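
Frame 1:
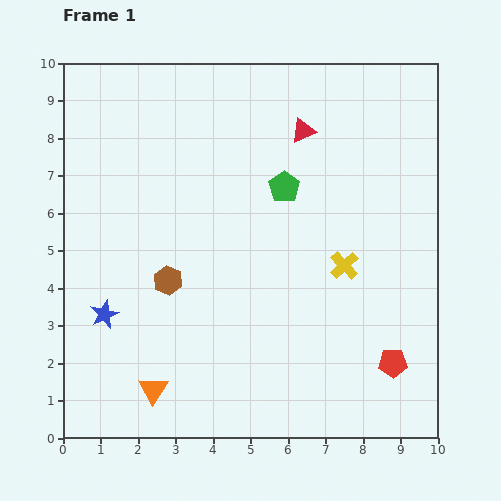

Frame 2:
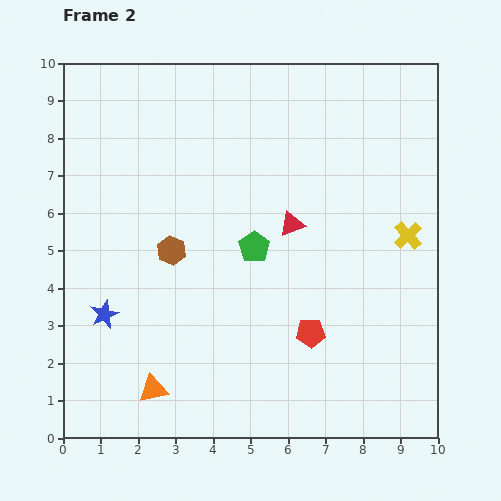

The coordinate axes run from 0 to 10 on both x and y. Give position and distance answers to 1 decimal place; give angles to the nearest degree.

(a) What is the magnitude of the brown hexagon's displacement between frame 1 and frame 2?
0.8

The brown hexagon moved from (2.8, 4.2) to (2.9, 5.0), a distance of √(0.1² + 0.8²) ≈ 0.8.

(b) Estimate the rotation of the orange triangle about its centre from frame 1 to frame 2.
47° clockwise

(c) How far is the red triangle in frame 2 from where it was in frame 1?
2.5

The red triangle moved from (6.4, 8.2) to (6.1, 5.7), a distance of √(0.3² + 2.5²) ≈ 2.5.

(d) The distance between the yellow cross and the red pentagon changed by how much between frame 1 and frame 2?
+0.8

Distance in frame 1: 2.9. Distance in frame 2: 3.7.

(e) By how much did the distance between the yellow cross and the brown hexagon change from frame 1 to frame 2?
+1.6

Distance in frame 1: 4.7. Distance in frame 2: 6.3.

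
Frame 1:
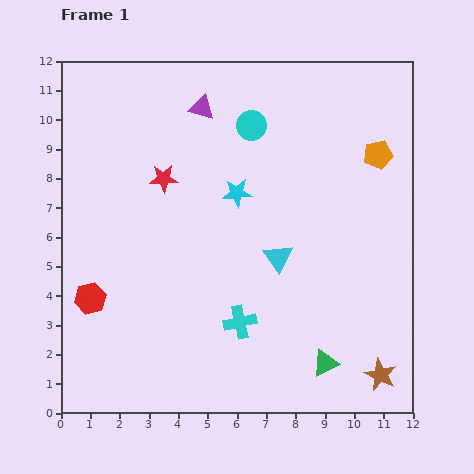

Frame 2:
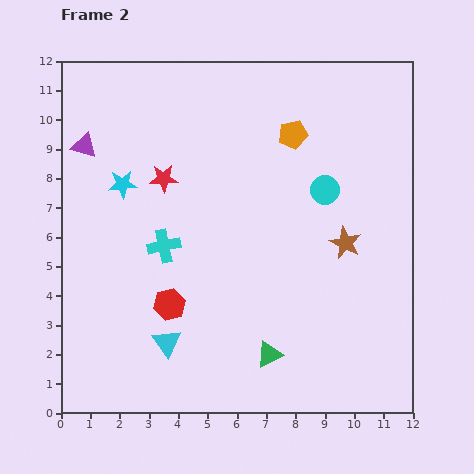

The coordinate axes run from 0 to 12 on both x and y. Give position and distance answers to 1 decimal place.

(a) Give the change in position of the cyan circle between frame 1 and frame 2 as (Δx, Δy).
(2.5, -2.2)

The cyan circle was at (6.5, 9.8) in frame 1 and (9.0, 7.6) in frame 2.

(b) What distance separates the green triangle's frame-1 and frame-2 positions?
1.9

The green triangle moved from (9.0, 1.7) to (7.1, 2.0), a distance of √(1.9² + 0.3²) ≈ 1.9.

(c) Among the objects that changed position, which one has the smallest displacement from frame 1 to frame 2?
the green triangle

(moved 1.9)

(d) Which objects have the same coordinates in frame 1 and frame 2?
the red star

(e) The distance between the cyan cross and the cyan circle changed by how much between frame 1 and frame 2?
-0.9

Distance in frame 1: 6.7. Distance in frame 2: 5.8.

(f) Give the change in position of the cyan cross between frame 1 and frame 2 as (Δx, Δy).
(-2.6, 2.6)

The cyan cross was at (6.1, 3.1) in frame 1 and (3.5, 5.7) in frame 2.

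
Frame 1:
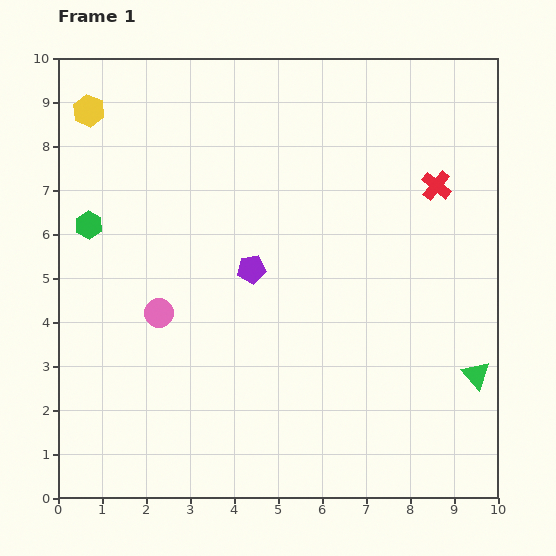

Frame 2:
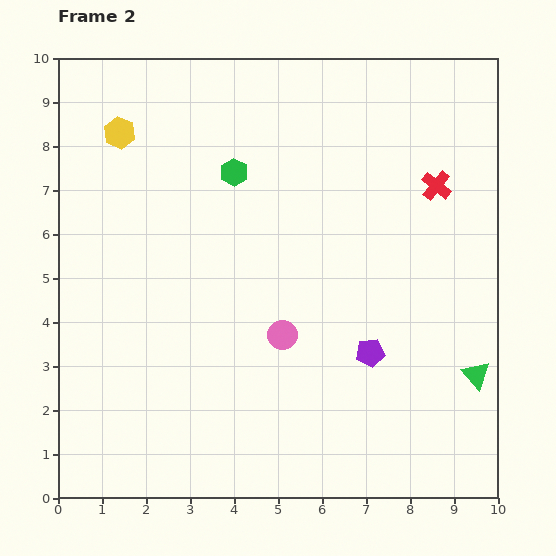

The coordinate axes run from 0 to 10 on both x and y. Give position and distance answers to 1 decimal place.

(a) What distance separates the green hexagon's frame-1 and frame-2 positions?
3.5

The green hexagon moved from (0.7, 6.2) to (4.0, 7.4), a distance of √(3.3² + 1.2²) ≈ 3.5.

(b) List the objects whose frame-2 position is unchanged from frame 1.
the red cross, the green triangle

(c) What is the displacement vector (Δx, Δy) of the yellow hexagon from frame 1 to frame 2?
(0.7, -0.5)

The yellow hexagon was at (0.7, 8.8) in frame 1 and (1.4, 8.3) in frame 2.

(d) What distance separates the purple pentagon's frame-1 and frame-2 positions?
3.3

The purple pentagon moved from (4.4, 5.2) to (7.1, 3.3), a distance of √(2.7² + 1.9²) ≈ 3.3.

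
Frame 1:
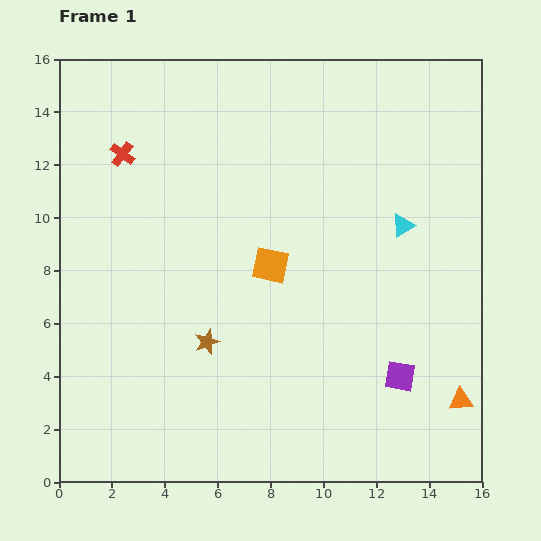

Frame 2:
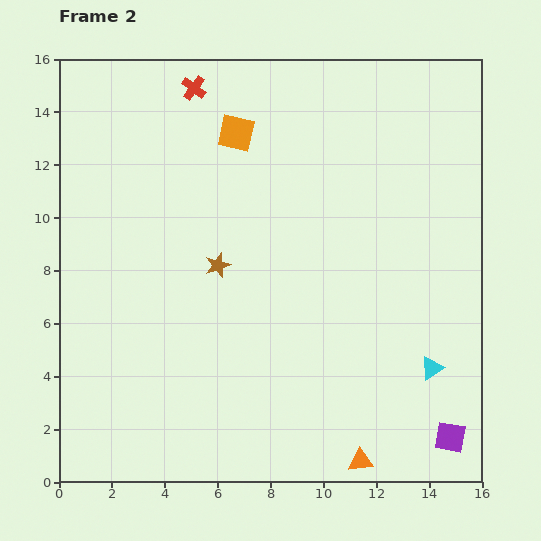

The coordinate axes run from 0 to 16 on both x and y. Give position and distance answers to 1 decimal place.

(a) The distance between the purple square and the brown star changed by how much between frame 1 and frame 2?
+3.5

Distance in frame 1: 7.4. Distance in frame 2: 10.9.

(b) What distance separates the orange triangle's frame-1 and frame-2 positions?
4.4

The orange triangle moved from (15.2, 3.1) to (11.4, 0.8), a distance of √(3.8² + 2.3²) ≈ 4.4.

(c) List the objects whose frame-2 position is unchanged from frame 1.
none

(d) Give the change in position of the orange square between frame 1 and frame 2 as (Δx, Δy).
(-1.3, 5.0)

The orange square was at (8.0, 8.2) in frame 1 and (6.7, 13.2) in frame 2.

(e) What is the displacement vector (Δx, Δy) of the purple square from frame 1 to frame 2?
(1.9, -2.3)

The purple square was at (12.9, 4.0) in frame 1 and (14.8, 1.7) in frame 2.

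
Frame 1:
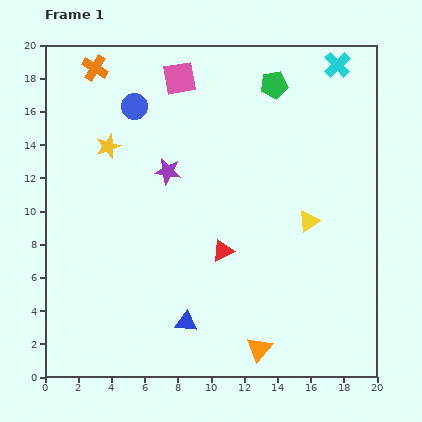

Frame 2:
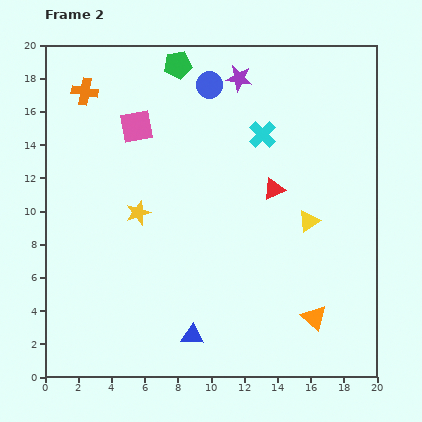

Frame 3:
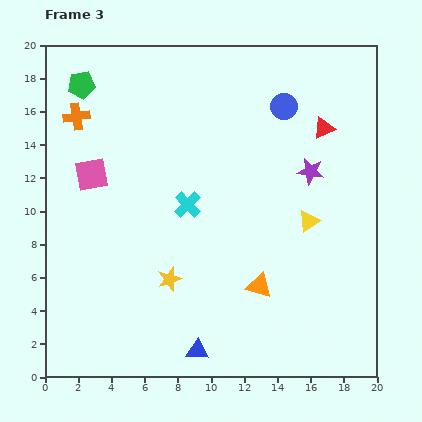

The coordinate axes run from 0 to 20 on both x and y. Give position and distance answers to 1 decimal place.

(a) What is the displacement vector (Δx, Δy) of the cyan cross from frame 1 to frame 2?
(-4.5, -4.2)

The cyan cross was at (17.6, 18.8) in frame 1 and (13.1, 14.6) in frame 2.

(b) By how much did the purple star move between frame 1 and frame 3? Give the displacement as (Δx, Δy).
(8.6, 0.0)

The purple star was at (7.4, 12.4) in frame 1 and (16.0, 12.4) in frame 3.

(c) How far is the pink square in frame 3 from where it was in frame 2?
4.0

The pink square moved from (5.5, 15.1) to (2.8, 12.2), a distance of √(2.7² + 2.9²) ≈ 4.0.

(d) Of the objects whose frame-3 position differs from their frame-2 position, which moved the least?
the blue triangle

(moved 0.9)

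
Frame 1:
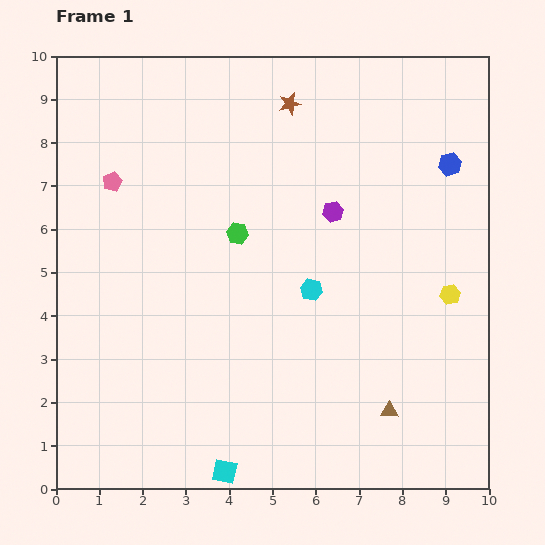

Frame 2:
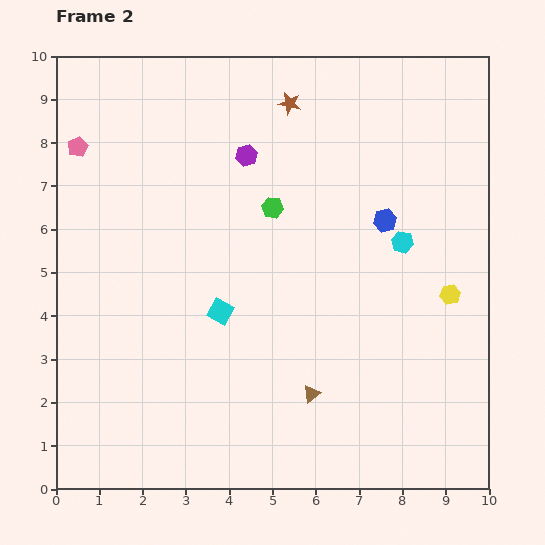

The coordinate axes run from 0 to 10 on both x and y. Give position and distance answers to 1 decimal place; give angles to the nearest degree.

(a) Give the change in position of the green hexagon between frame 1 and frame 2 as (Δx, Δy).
(0.8, 0.6)

The green hexagon was at (4.2, 5.9) in frame 1 and (5.0, 6.5) in frame 2.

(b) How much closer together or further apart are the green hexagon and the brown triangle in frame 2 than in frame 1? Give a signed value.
-1.0

Distance in frame 1: 5.4. Distance in frame 2: 4.4.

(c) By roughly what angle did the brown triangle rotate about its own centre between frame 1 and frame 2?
37° counter-clockwise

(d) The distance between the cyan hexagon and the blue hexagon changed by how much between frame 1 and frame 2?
-3.7

Distance in frame 1: 4.3. Distance in frame 2: 0.6.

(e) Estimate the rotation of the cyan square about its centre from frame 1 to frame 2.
19° clockwise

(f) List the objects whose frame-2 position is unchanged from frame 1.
the brown star, the yellow hexagon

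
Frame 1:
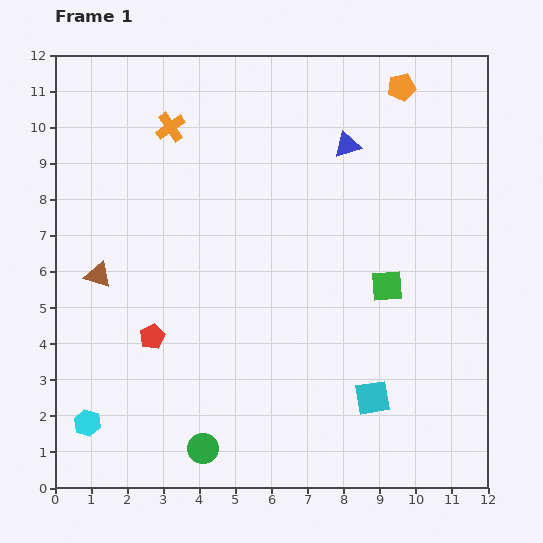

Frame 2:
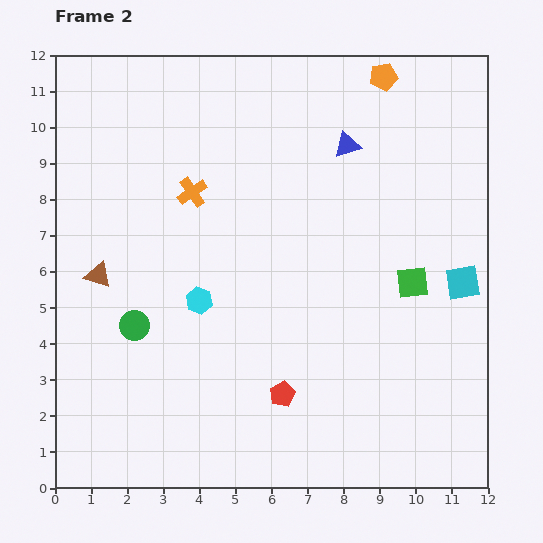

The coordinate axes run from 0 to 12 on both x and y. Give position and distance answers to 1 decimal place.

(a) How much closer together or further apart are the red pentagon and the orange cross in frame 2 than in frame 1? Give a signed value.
+0.3

Distance in frame 1: 5.8. Distance in frame 2: 6.1.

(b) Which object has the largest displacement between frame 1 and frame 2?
the cyan hexagon

(moved 4.6; next 4.1)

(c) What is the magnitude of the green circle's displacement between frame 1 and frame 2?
3.9

The green circle moved from (4.1, 1.1) to (2.2, 4.5), a distance of √(1.9² + 3.4²) ≈ 3.9.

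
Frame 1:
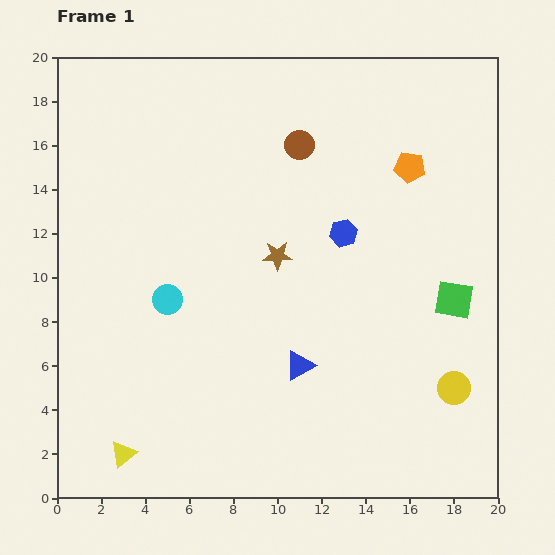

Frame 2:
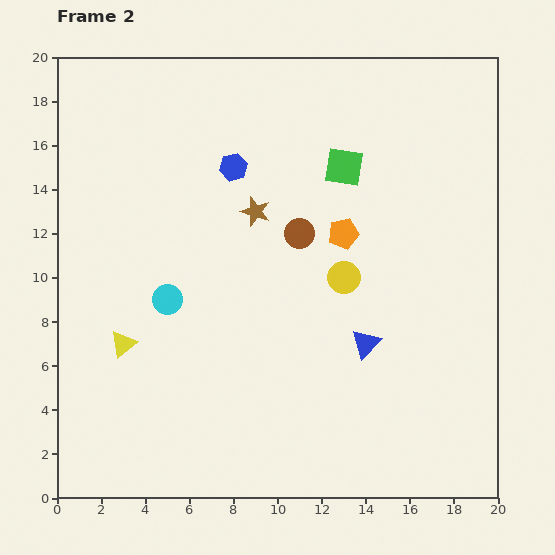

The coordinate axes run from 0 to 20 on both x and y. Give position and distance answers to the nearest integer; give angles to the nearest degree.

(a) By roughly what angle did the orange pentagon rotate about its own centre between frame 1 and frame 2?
21° counter-clockwise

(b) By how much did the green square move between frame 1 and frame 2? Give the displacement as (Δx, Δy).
(-5, 6)

The green square was at (18, 9) in frame 1 and (13, 15) in frame 2.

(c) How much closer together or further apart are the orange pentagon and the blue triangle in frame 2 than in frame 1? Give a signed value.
-5

Distance in frame 1: 10. Distance in frame 2: 5.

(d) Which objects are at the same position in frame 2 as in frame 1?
the cyan circle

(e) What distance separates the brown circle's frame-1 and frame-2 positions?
4

The brown circle moved from (11, 16) to (11, 12), a distance of √(0² + 4²) ≈ 4.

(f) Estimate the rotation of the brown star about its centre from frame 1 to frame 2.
20° clockwise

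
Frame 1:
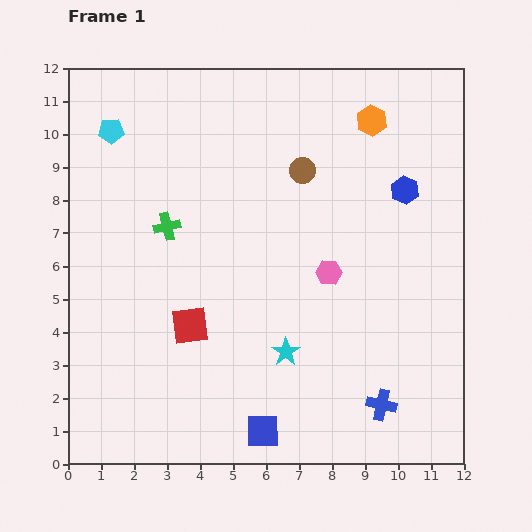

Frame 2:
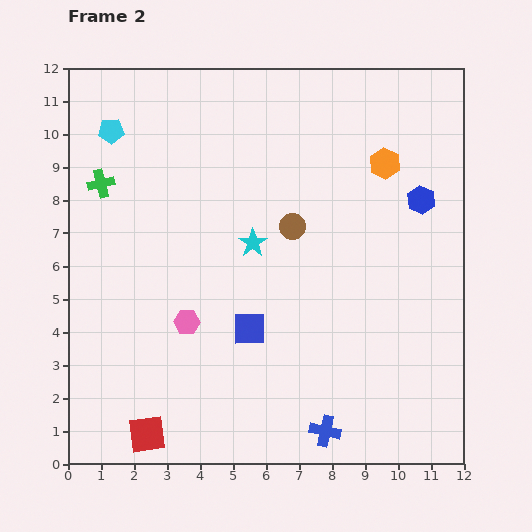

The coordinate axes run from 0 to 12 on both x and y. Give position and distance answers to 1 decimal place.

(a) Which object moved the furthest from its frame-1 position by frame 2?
the pink hexagon

(moved 4.6; next 3.5)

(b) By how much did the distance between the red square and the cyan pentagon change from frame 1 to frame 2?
+2.9

Distance in frame 1: 6.4. Distance in frame 2: 9.3.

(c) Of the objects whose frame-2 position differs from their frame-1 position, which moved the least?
the blue hexagon

(moved 0.6)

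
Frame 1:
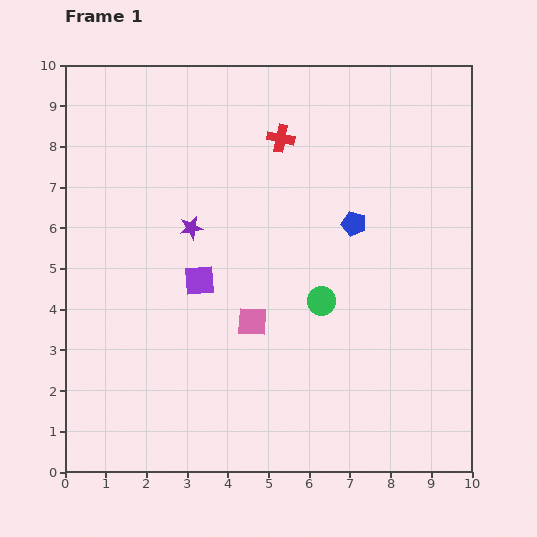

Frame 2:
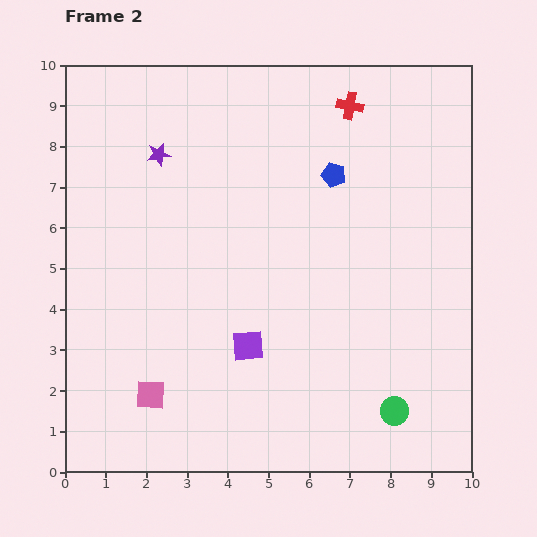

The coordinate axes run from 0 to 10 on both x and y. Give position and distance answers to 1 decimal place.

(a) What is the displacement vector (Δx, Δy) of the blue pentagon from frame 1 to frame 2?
(-0.5, 1.2)

The blue pentagon was at (7.1, 6.1) in frame 1 and (6.6, 7.3) in frame 2.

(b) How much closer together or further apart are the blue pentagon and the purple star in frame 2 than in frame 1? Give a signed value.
+0.3

Distance in frame 1: 4.0. Distance in frame 2: 4.3.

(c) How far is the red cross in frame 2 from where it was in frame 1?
1.9

The red cross moved from (5.3, 8.2) to (7.0, 9.0), a distance of √(1.7² + 0.8²) ≈ 1.9.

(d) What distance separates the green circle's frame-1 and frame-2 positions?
3.2

The green circle moved from (6.3, 4.2) to (8.1, 1.5), a distance of √(1.8² + 2.7²) ≈ 3.2.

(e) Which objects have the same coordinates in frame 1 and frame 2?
none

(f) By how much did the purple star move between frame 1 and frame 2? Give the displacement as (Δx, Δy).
(-0.8, 1.8)

The purple star was at (3.1, 6.0) in frame 1 and (2.3, 7.8) in frame 2.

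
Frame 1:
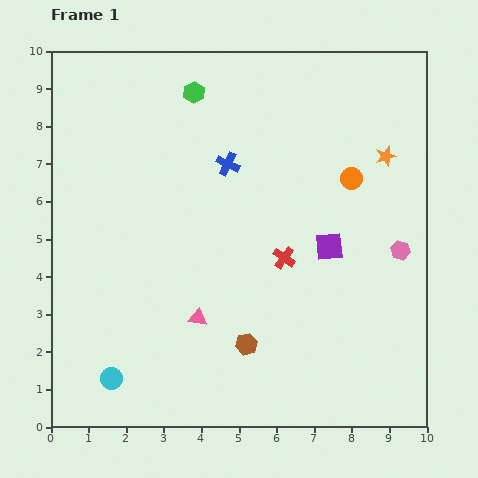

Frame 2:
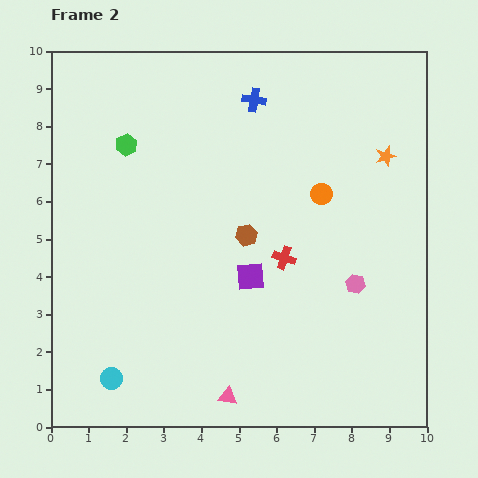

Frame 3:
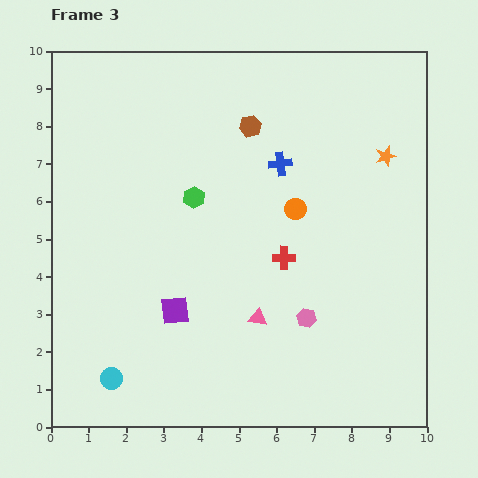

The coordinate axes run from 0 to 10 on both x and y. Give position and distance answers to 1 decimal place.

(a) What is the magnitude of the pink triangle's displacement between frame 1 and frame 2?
2.2

The pink triangle moved from (3.9, 2.9) to (4.7, 0.8), a distance of √(0.8² + 2.1²) ≈ 2.2.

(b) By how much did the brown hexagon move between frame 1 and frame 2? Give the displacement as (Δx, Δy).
(0.0, 2.9)

The brown hexagon was at (5.2, 2.2) in frame 1 and (5.2, 5.1) in frame 2.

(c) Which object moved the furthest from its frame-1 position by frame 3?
the brown hexagon

(moved 5.8; next 4.4)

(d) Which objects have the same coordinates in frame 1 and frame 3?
the cyan circle, the orange star, the red cross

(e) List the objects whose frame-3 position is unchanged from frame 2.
the cyan circle, the orange star, the red cross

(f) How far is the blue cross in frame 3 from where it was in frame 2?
1.8

The blue cross moved from (5.4, 8.7) to (6.1, 7.0), a distance of √(0.7² + 1.7²) ≈ 1.8.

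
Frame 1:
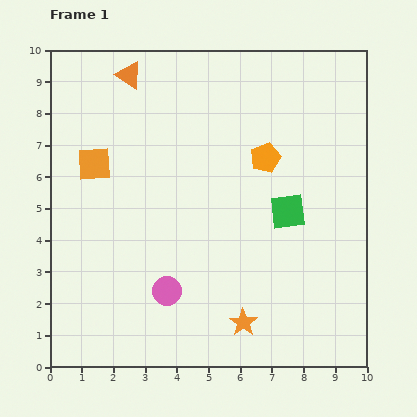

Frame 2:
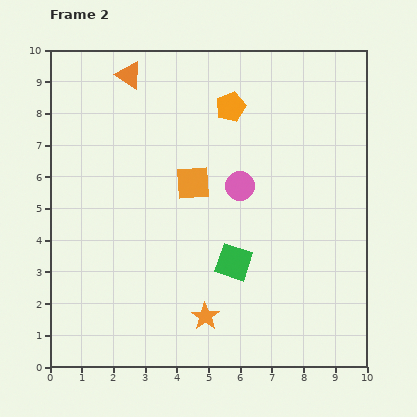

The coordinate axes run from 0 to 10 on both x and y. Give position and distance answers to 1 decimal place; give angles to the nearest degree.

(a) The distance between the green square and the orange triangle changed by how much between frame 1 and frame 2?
+0.2

Distance in frame 1: 6.6. Distance in frame 2: 6.8.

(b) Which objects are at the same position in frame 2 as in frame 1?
the orange triangle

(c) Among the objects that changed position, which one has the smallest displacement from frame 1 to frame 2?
the orange star

(moved 1.2)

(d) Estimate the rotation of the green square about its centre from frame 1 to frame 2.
25° clockwise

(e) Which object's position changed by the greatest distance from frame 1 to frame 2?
the pink circle

(moved 4.0; next 3.2)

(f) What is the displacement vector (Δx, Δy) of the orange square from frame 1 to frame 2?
(3.1, -0.6)

The orange square was at (1.4, 6.4) in frame 1 and (4.5, 5.8) in frame 2.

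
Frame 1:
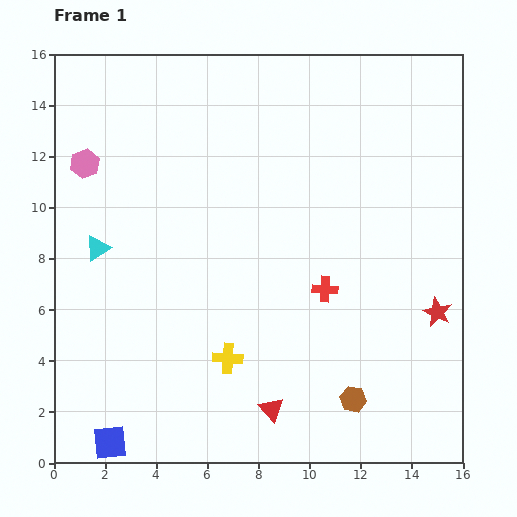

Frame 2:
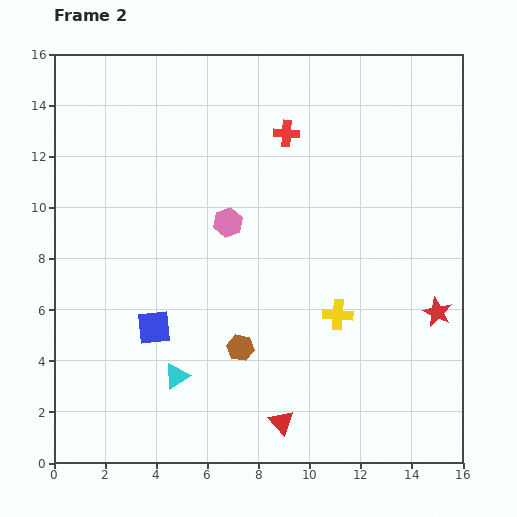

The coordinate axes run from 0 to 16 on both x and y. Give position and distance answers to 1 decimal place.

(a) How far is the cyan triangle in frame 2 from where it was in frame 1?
5.9

The cyan triangle moved from (1.7, 8.4) to (4.8, 3.4), a distance of √(3.1² + 5.0²) ≈ 5.9.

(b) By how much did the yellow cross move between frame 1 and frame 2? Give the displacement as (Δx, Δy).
(4.3, 1.7)

The yellow cross was at (6.8, 4.1) in frame 1 and (11.1, 5.8) in frame 2.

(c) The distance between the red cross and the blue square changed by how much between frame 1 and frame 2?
-1.1

Distance in frame 1: 10.3. Distance in frame 2: 9.2.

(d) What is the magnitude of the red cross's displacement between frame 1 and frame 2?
6.3

The red cross moved from (10.6, 6.8) to (9.1, 12.9), a distance of √(1.5² + 6.1²) ≈ 6.3.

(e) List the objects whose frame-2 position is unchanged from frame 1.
the red star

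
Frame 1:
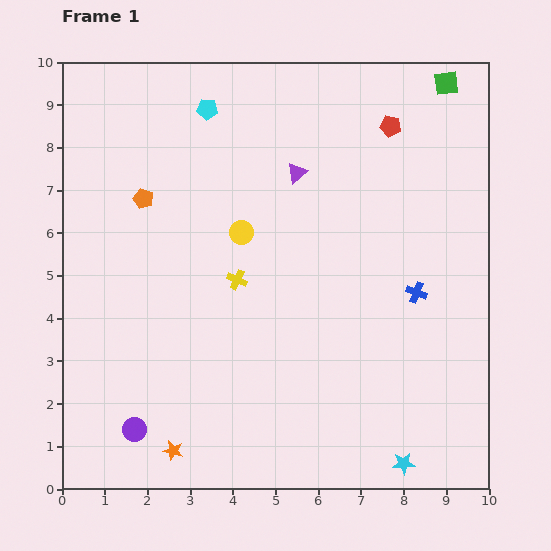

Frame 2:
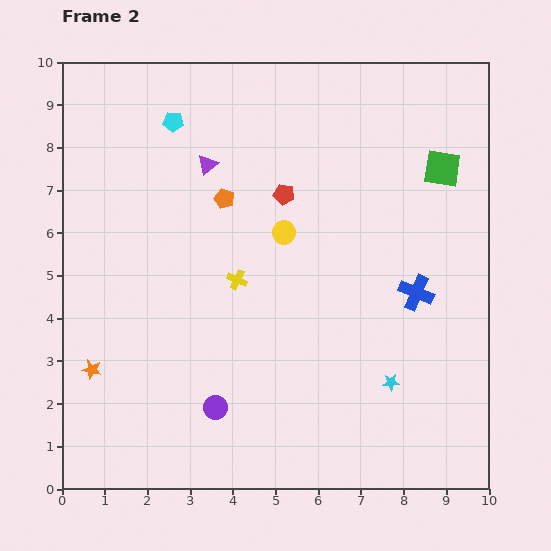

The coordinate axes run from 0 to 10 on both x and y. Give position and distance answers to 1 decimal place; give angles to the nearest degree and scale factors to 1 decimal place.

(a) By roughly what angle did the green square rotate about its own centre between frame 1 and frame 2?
16° clockwise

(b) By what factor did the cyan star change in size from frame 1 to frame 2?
0.7×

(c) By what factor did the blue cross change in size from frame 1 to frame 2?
1.7×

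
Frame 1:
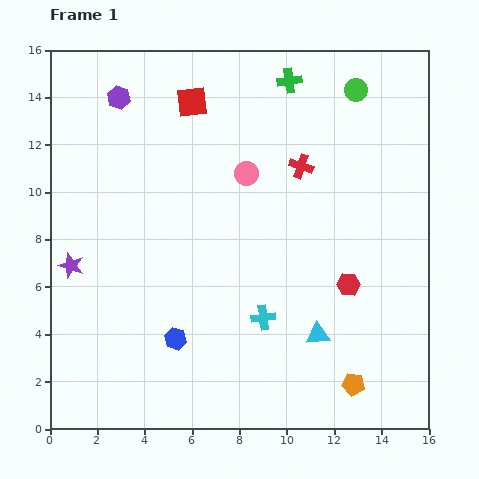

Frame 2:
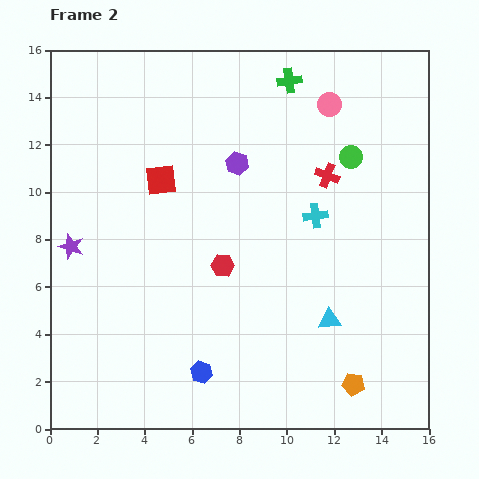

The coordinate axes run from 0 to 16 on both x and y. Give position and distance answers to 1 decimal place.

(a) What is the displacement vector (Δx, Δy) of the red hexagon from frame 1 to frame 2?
(-5.3, 0.8)

The red hexagon was at (12.6, 6.1) in frame 1 and (7.3, 6.9) in frame 2.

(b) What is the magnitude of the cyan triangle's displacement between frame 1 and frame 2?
0.8

The cyan triangle moved from (11.3, 4.0) to (11.8, 4.6), a distance of √(0.5² + 0.6²) ≈ 0.8.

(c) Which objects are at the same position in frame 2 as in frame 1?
the orange pentagon, the green cross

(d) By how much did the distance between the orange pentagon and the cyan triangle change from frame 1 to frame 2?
+0.3

Distance in frame 1: 2.6. Distance in frame 2: 2.9.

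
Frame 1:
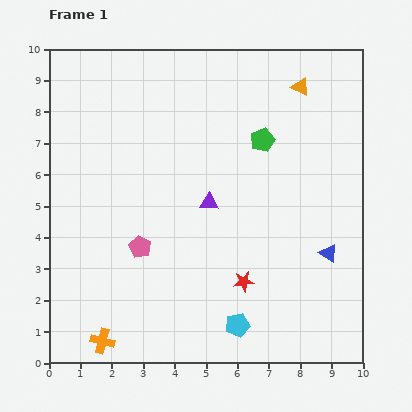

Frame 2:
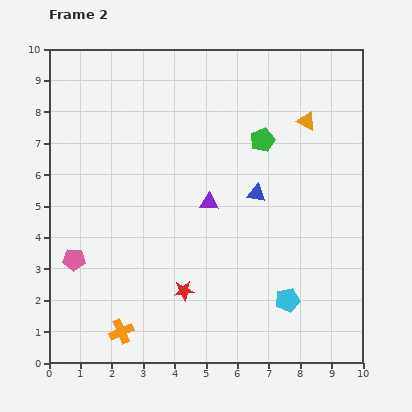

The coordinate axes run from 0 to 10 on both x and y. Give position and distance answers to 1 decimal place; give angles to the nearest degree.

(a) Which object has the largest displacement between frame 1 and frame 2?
the blue triangle

(moved 3.0; next 2.1)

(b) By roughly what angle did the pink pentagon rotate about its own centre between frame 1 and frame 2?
25° counter-clockwise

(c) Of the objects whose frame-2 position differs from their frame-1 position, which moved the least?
the orange cross

(moved 0.7)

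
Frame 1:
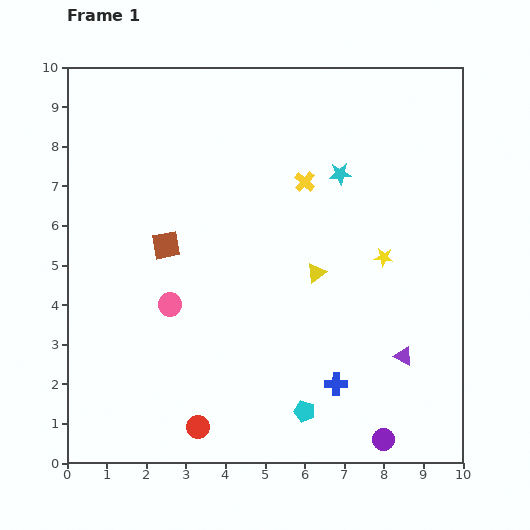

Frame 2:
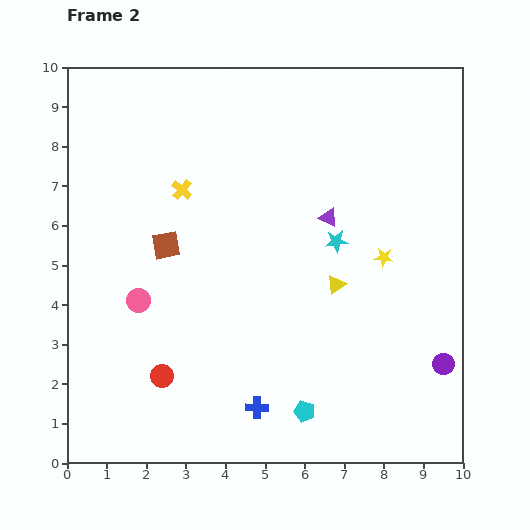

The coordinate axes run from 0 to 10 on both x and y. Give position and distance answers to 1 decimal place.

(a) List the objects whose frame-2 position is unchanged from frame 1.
the cyan pentagon, the brown square, the yellow star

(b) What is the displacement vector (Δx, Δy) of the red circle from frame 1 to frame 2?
(-0.9, 1.3)

The red circle was at (3.3, 0.9) in frame 1 and (2.4, 2.2) in frame 2.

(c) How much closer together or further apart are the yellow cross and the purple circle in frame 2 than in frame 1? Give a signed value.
+1.1

Distance in frame 1: 6.8. Distance in frame 2: 7.9.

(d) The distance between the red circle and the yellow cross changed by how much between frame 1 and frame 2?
-2.1

Distance in frame 1: 6.8. Distance in frame 2: 4.7.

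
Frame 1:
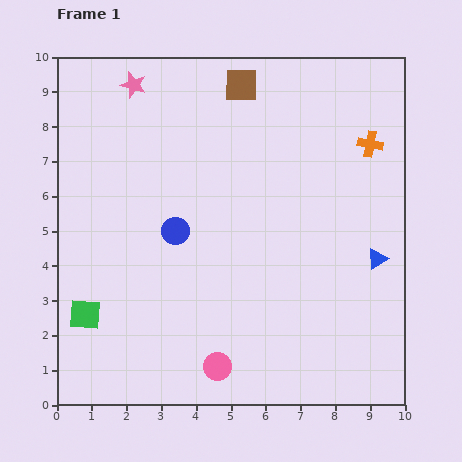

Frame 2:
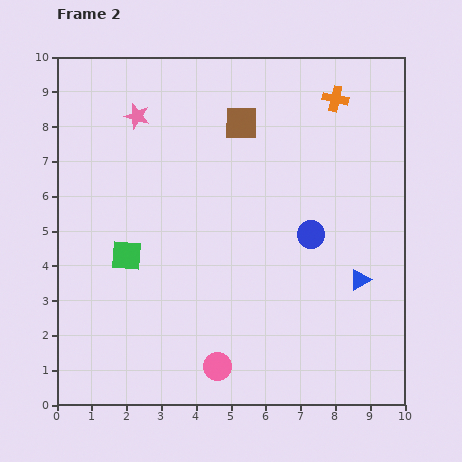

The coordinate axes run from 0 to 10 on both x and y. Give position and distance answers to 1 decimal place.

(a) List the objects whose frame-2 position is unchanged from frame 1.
the pink circle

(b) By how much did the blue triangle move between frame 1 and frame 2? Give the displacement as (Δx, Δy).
(-0.5, -0.6)

The blue triangle was at (9.2, 4.2) in frame 1 and (8.7, 3.6) in frame 2.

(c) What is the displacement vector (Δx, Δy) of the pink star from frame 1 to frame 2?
(0.1, -0.9)

The pink star was at (2.2, 9.2) in frame 1 and (2.3, 8.3) in frame 2.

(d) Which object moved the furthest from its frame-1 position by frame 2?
the blue circle

(moved 3.9; next 2.1)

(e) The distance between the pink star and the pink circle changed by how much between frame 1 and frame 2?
-0.8

Distance in frame 1: 8.4. Distance in frame 2: 7.6.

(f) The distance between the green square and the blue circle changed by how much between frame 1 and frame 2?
+1.8

Distance in frame 1: 3.5. Distance in frame 2: 5.3.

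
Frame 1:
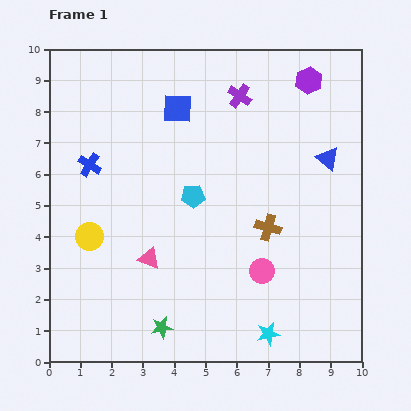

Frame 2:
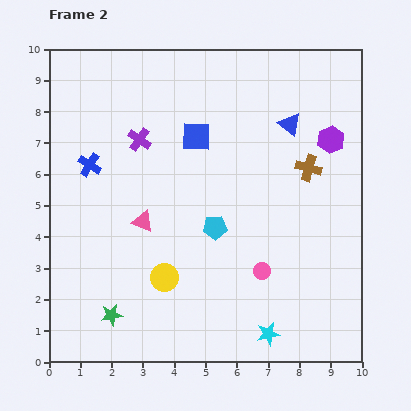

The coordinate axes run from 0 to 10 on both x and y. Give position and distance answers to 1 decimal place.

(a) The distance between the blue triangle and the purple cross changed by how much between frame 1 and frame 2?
+1.4

Distance in frame 1: 3.4. Distance in frame 2: 4.8.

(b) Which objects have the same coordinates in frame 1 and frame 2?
the blue cross, the pink circle, the cyan star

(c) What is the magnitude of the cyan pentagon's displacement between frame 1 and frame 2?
1.2

The cyan pentagon moved from (4.6, 5.3) to (5.3, 4.3), a distance of √(0.7² + 1.0²) ≈ 1.2.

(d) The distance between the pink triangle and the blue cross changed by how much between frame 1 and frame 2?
-1.1

Distance in frame 1: 3.6. Distance in frame 2: 2.5.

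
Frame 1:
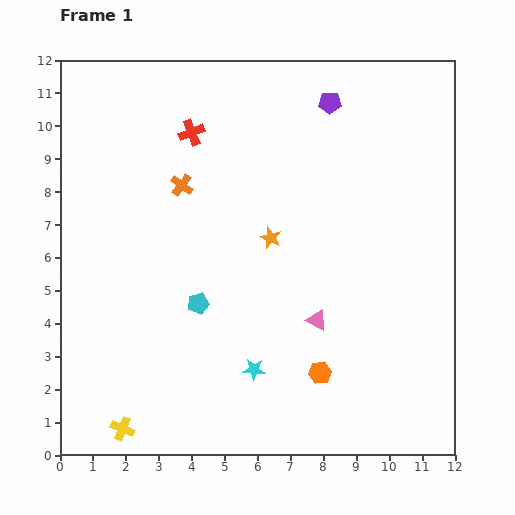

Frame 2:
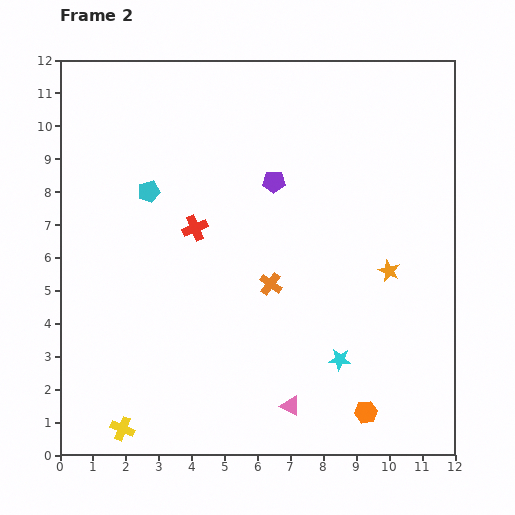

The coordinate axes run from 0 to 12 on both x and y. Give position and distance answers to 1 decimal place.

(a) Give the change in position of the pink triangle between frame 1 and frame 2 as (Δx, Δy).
(-0.8, -2.6)

The pink triangle was at (7.8, 4.1) in frame 1 and (7.0, 1.5) in frame 2.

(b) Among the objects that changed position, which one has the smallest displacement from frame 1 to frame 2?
the orange hexagon

(moved 1.8)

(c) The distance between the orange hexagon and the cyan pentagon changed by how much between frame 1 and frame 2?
+5.1

Distance in frame 1: 4.3. Distance in frame 2: 9.4.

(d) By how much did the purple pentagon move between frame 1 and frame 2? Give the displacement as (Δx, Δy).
(-1.7, -2.4)

The purple pentagon was at (8.2, 10.7) in frame 1 and (6.5, 8.3) in frame 2.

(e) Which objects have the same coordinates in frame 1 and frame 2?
the yellow cross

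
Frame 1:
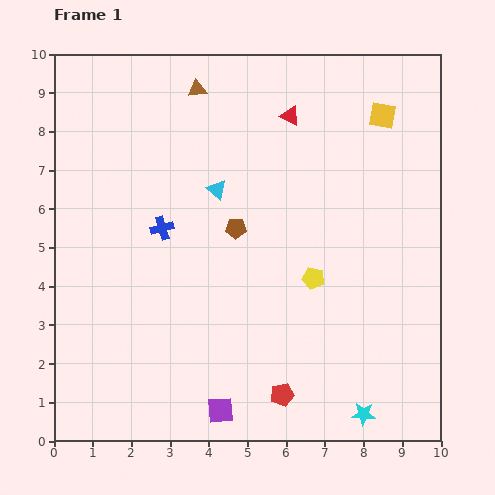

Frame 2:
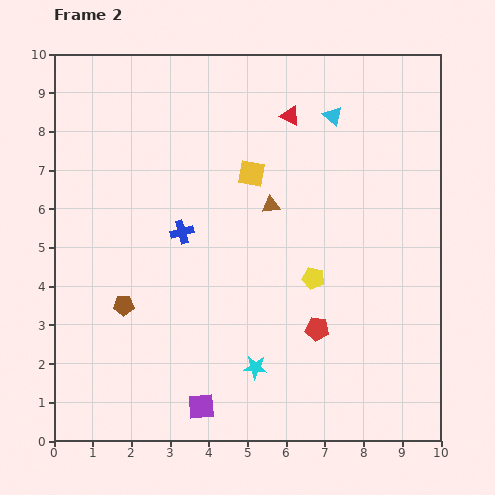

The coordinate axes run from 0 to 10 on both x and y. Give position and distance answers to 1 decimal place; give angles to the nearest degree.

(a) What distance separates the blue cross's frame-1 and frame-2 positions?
0.5

The blue cross moved from (2.8, 5.5) to (3.3, 5.4), a distance of √(0.5² + 0.1²) ≈ 0.5.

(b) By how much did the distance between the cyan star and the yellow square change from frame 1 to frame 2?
-2.7

Distance in frame 1: 7.7. Distance in frame 2: 5.0.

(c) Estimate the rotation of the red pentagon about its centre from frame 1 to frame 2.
20° clockwise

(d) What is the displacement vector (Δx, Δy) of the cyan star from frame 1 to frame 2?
(-2.8, 1.2)

The cyan star was at (8.0, 0.7) in frame 1 and (5.2, 1.9) in frame 2.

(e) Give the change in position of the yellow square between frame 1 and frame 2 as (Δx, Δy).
(-3.4, -1.5)

The yellow square was at (8.5, 8.4) in frame 1 and (5.1, 6.9) in frame 2.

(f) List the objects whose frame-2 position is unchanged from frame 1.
the yellow pentagon, the red triangle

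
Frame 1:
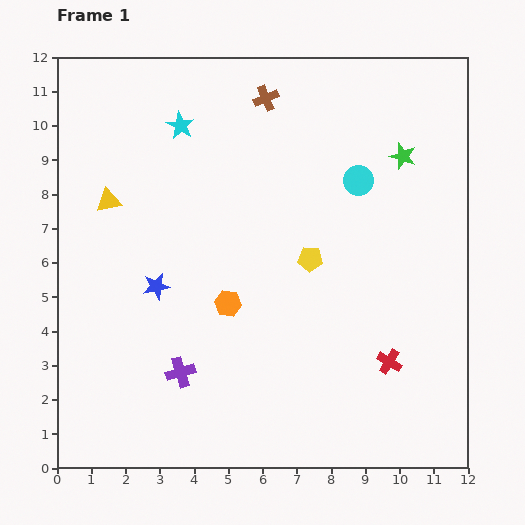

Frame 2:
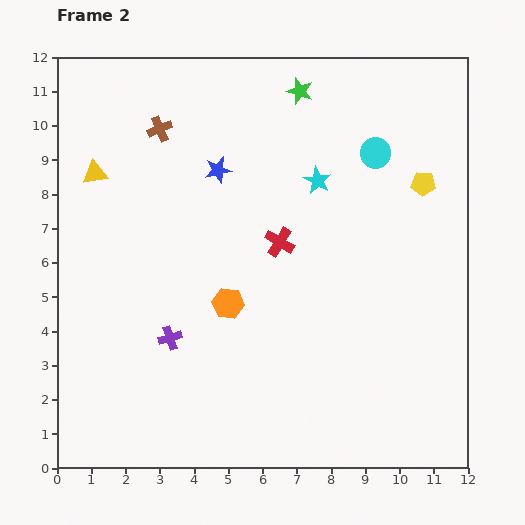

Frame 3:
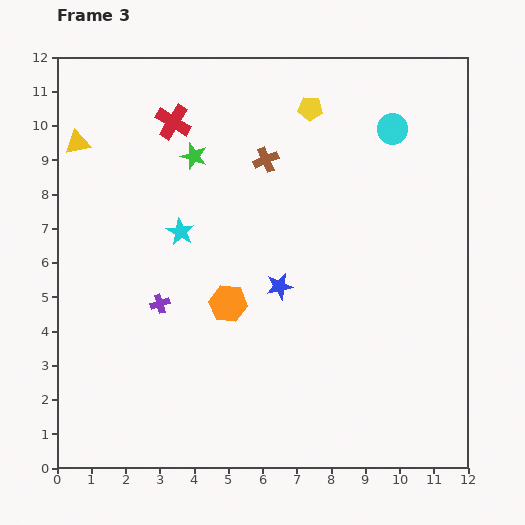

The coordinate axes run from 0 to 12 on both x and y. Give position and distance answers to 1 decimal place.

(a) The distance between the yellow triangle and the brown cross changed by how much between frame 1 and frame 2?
-3.2

Distance in frame 1: 5.5. Distance in frame 2: 2.3.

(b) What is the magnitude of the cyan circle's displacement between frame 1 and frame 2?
0.9

The cyan circle moved from (8.8, 8.4) to (9.3, 9.2), a distance of √(0.5² + 0.8²) ≈ 0.9.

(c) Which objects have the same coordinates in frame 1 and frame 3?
the orange hexagon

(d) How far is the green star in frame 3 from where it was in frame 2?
3.6

The green star moved from (7.1, 11.0) to (4.0, 9.1), a distance of √(3.1² + 1.9²) ≈ 3.6.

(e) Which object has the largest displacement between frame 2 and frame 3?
the red cross

(moved 4.7; next 4.3)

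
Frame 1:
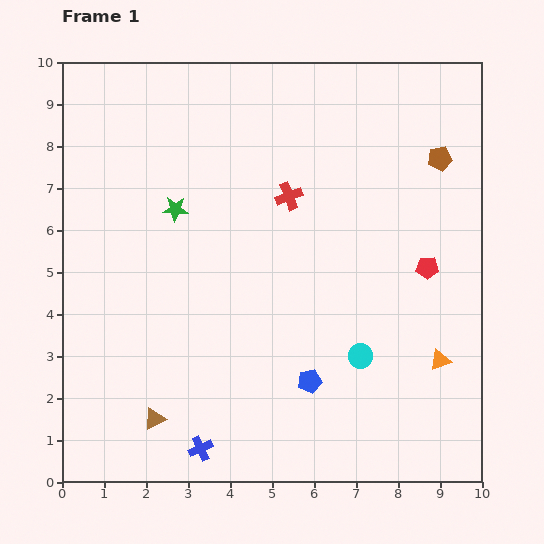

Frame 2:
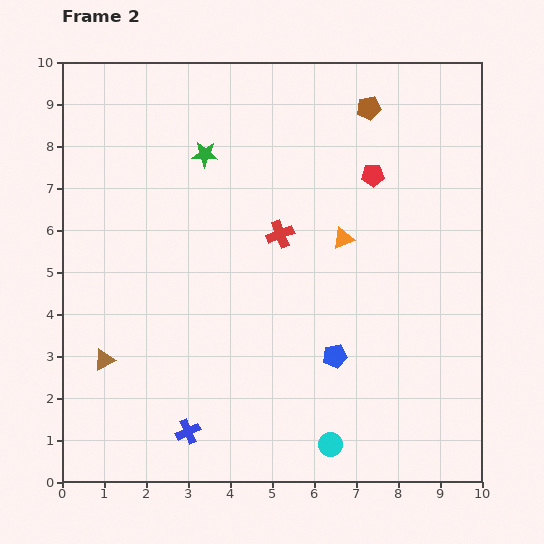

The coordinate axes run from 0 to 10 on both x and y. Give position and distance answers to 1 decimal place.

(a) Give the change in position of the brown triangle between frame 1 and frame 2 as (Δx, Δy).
(-1.2, 1.4)

The brown triangle was at (2.2, 1.5) in frame 1 and (1.0, 2.9) in frame 2.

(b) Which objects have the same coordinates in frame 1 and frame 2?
none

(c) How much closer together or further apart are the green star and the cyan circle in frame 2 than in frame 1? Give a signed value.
+1.9

Distance in frame 1: 5.6. Distance in frame 2: 7.5.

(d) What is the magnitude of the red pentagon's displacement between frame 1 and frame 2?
2.6

The red pentagon moved from (8.7, 5.1) to (7.4, 7.3), a distance of √(1.3² + 2.2²) ≈ 2.6.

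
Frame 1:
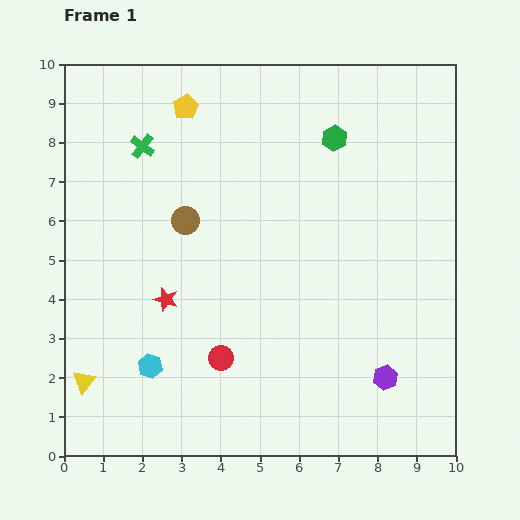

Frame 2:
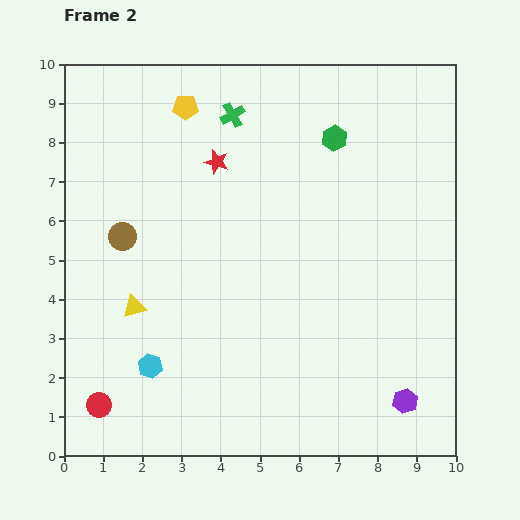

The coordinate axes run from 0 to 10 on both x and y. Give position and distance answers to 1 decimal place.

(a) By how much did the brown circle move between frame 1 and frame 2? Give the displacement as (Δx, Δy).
(-1.6, -0.4)

The brown circle was at (3.1, 6.0) in frame 1 and (1.5, 5.6) in frame 2.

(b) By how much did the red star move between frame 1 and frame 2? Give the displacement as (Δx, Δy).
(1.3, 3.5)

The red star was at (2.6, 4.0) in frame 1 and (3.9, 7.5) in frame 2.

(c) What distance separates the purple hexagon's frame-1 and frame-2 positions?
0.8

The purple hexagon moved from (8.2, 2.0) to (8.7, 1.4), a distance of √(0.5² + 0.6²) ≈ 0.8.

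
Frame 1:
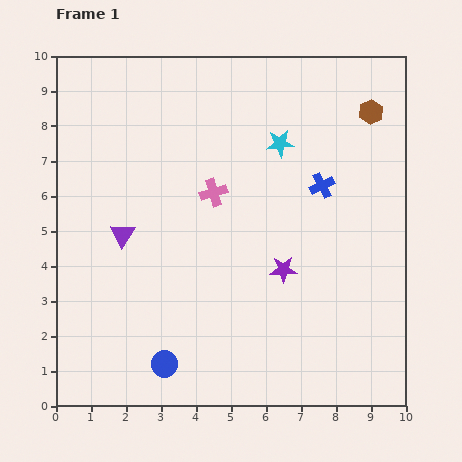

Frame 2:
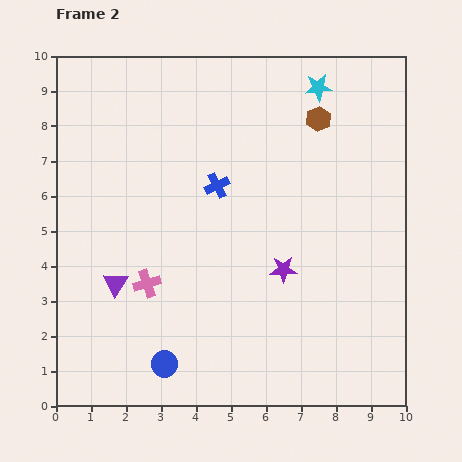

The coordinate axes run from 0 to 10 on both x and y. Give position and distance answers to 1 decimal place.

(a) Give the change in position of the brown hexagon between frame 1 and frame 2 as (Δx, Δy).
(-1.5, -0.2)

The brown hexagon was at (9.0, 8.4) in frame 1 and (7.5, 8.2) in frame 2.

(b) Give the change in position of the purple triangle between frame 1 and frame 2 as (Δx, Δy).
(-0.2, -1.4)

The purple triangle was at (1.9, 4.9) in frame 1 and (1.7, 3.5) in frame 2.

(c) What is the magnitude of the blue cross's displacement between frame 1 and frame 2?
3.0

The blue cross moved from (7.6, 6.3) to (4.6, 6.3), a distance of √(3.0² + 0.0²) ≈ 3.0.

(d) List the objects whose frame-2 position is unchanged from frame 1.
the blue circle, the purple star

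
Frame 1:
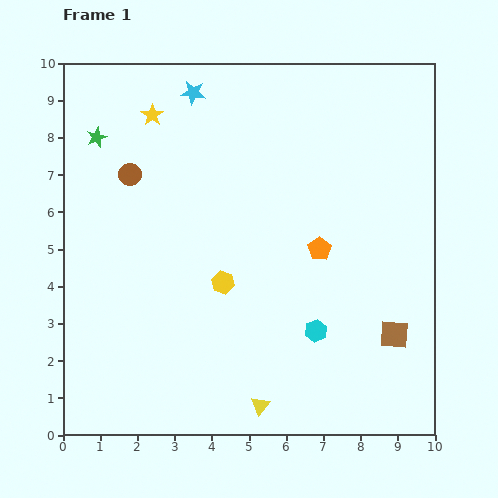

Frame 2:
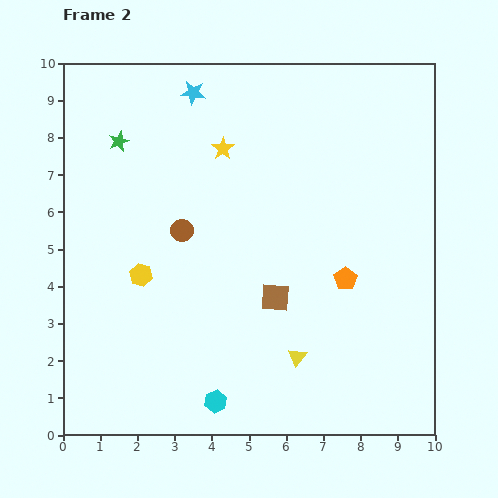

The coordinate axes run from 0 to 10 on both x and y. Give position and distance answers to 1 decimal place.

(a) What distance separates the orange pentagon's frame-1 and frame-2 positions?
1.1

The orange pentagon moved from (6.9, 5.0) to (7.6, 4.2), a distance of √(0.7² + 0.8²) ≈ 1.1.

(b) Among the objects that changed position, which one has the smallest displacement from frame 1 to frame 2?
the green star

(moved 0.6)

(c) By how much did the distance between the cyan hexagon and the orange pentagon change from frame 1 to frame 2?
+2.6

Distance in frame 1: 2.2. Distance in frame 2: 4.8.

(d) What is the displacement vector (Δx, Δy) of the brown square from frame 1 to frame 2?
(-3.2, 1.0)

The brown square was at (8.9, 2.7) in frame 1 and (5.7, 3.7) in frame 2.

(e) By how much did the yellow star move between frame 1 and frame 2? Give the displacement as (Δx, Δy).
(1.9, -0.9)

The yellow star was at (2.4, 8.6) in frame 1 and (4.3, 7.7) in frame 2.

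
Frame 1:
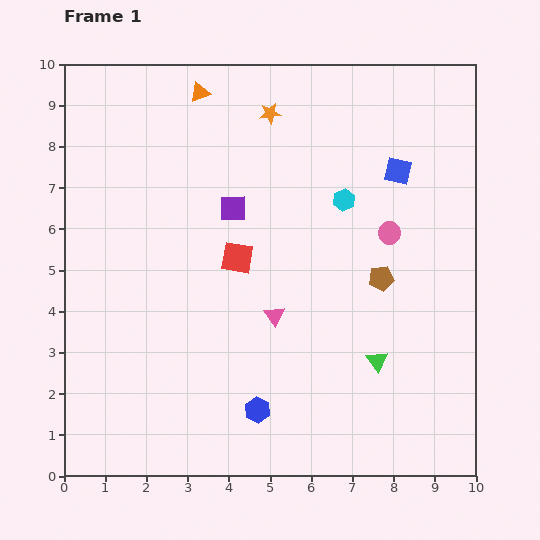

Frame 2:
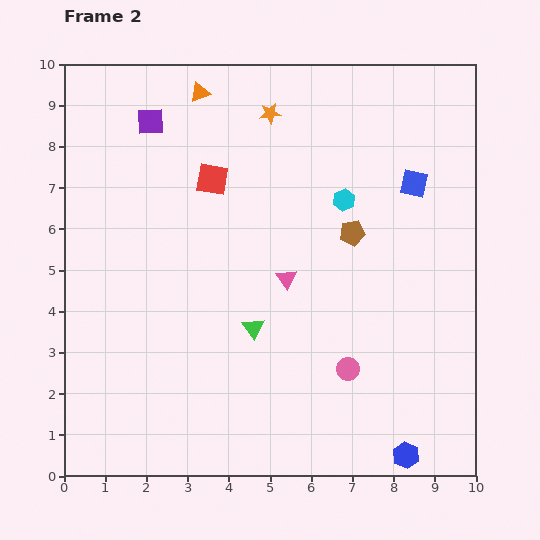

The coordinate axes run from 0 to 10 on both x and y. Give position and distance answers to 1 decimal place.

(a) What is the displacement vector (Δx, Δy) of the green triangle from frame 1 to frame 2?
(-3.0, 0.8)

The green triangle was at (7.6, 2.8) in frame 1 and (4.6, 3.6) in frame 2.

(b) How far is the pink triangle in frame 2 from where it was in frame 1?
0.9

The pink triangle moved from (5.1, 3.9) to (5.4, 4.8), a distance of √(0.3² + 0.9²) ≈ 0.9.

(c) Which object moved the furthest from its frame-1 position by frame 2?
the blue hexagon

(moved 3.8; next 3.4)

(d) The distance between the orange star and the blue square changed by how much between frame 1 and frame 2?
+0.5

Distance in frame 1: 3.4. Distance in frame 2: 3.9.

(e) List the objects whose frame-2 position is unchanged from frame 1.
the orange star, the orange triangle, the cyan hexagon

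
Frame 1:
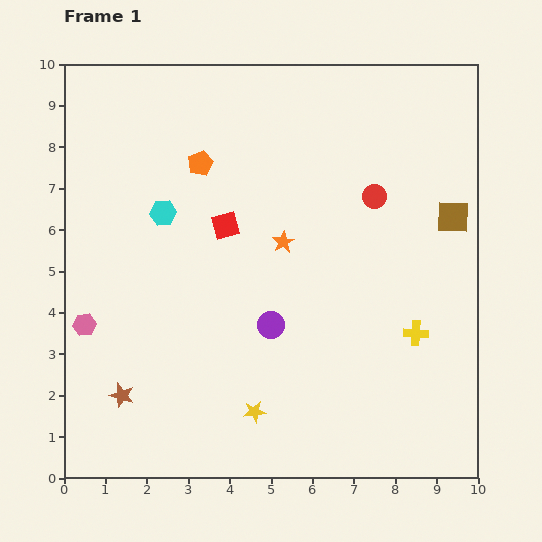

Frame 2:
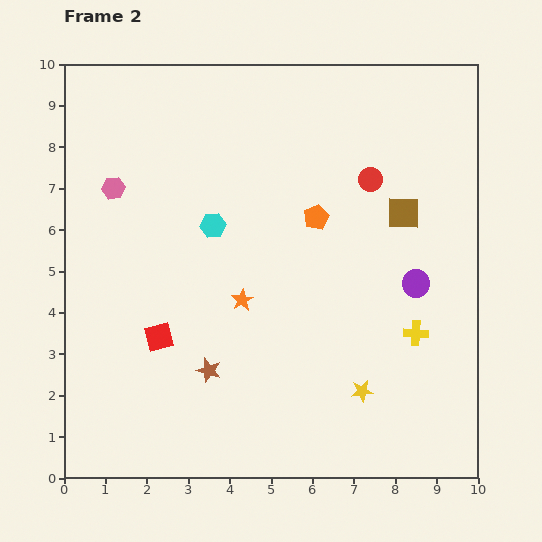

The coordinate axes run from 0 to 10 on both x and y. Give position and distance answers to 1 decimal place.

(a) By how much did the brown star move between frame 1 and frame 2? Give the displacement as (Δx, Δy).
(2.1, 0.6)

The brown star was at (1.4, 2.0) in frame 1 and (3.5, 2.6) in frame 2.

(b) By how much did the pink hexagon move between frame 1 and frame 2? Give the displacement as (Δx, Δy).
(0.7, 3.3)

The pink hexagon was at (0.5, 3.7) in frame 1 and (1.2, 7.0) in frame 2.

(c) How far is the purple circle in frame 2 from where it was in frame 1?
3.6

The purple circle moved from (5.0, 3.7) to (8.5, 4.7), a distance of √(3.5² + 1.0²) ≈ 3.6.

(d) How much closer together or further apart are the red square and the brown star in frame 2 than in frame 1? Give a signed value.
-3.4

Distance in frame 1: 4.8. Distance in frame 2: 1.4.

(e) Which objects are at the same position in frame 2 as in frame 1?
the yellow cross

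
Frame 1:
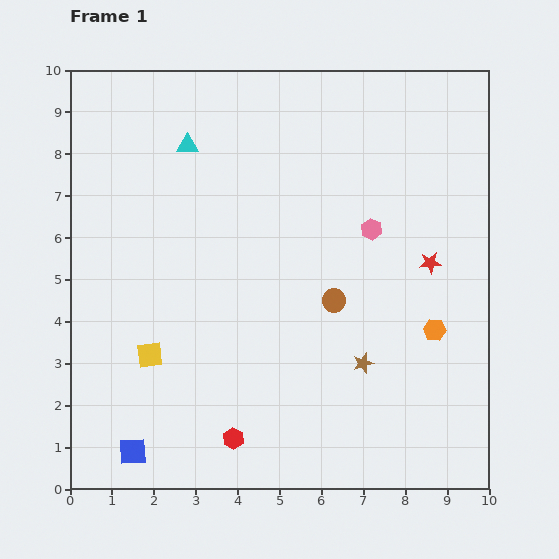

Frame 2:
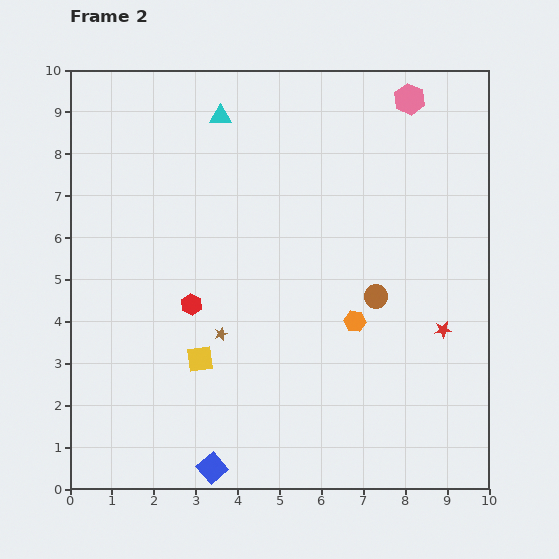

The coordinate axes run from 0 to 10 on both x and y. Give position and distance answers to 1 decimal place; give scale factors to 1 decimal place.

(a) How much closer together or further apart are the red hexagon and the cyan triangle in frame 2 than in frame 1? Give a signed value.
-2.5

Distance in frame 1: 7.1. Distance in frame 2: 4.6.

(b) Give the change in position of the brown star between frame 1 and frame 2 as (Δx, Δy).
(-3.4, 0.7)

The brown star was at (7.0, 3.0) in frame 1 and (3.6, 3.7) in frame 2.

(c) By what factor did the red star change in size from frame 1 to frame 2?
0.8×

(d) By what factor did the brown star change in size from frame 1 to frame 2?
0.6×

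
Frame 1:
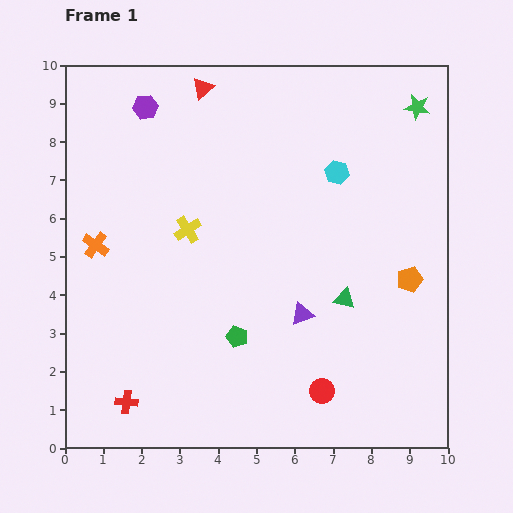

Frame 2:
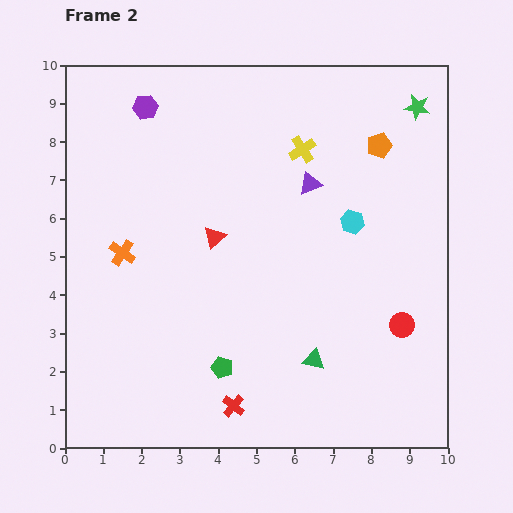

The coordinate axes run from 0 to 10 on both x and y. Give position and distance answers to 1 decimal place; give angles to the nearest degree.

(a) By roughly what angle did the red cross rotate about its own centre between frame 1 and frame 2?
33° clockwise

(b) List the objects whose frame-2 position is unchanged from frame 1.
the purple hexagon, the green star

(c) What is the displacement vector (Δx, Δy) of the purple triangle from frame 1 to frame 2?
(0.2, 3.4)

The purple triangle was at (6.2, 3.5) in frame 1 and (6.4, 6.9) in frame 2.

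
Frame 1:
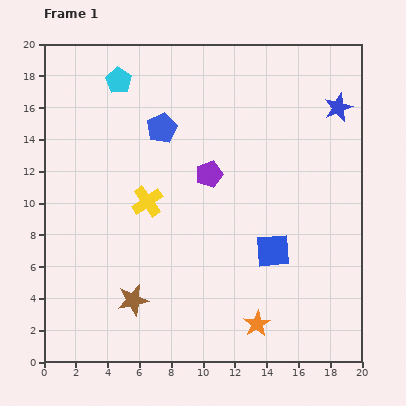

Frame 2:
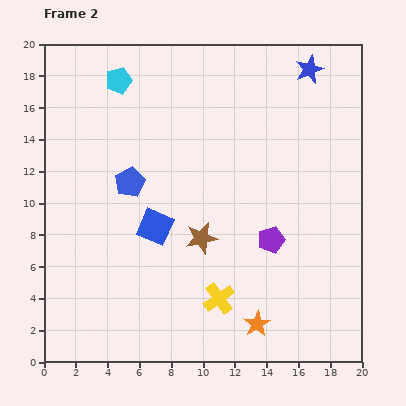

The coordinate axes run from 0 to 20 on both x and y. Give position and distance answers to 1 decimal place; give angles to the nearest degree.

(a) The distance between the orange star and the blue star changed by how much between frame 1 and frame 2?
+1.8

Distance in frame 1: 14.5. Distance in frame 2: 16.3.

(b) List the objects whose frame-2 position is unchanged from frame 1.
the cyan pentagon, the orange star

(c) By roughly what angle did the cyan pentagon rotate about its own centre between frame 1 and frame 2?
23° clockwise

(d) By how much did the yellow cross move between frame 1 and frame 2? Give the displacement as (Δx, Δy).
(4.5, -6.1)

The yellow cross was at (6.5, 10.1) in frame 1 and (11.0, 4.0) in frame 2.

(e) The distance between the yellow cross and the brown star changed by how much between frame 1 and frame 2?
-2.3

Distance in frame 1: 6.3. Distance in frame 2: 4.0.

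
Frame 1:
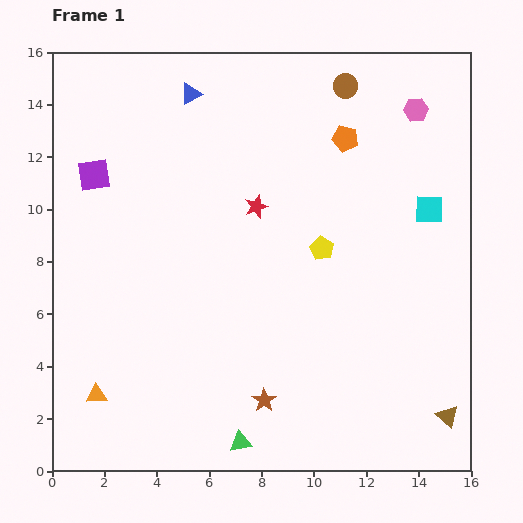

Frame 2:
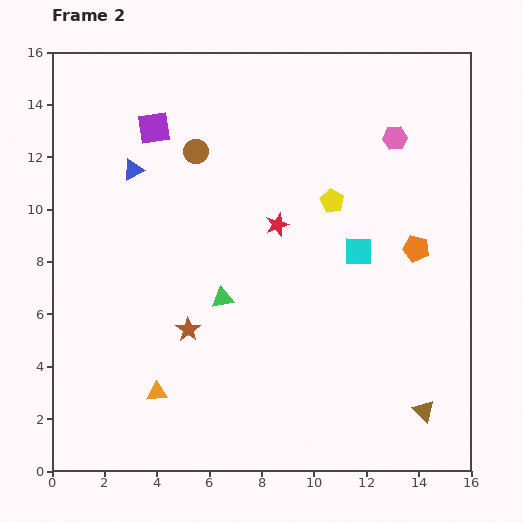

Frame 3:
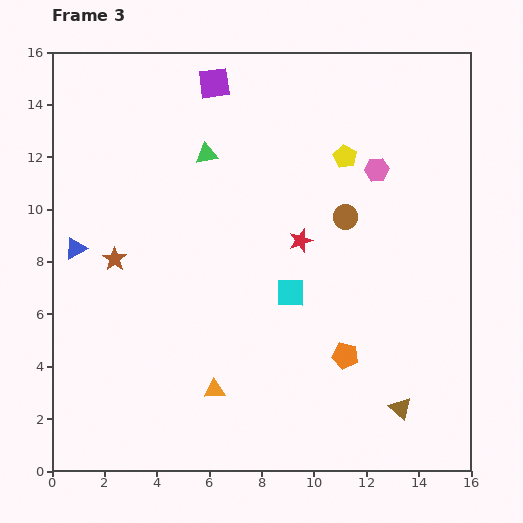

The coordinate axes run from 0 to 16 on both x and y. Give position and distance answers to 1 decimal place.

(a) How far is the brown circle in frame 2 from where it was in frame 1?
6.2

The brown circle moved from (11.2, 14.7) to (5.5, 12.2), a distance of √(5.7² + 2.5²) ≈ 6.2.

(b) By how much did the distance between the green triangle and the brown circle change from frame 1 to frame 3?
-8.4

Distance in frame 1: 14.2. Distance in frame 3: 5.8.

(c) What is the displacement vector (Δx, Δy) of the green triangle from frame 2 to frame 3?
(-0.6, 5.5)

The green triangle was at (6.5, 6.6) in frame 2 and (5.9, 12.1) in frame 3.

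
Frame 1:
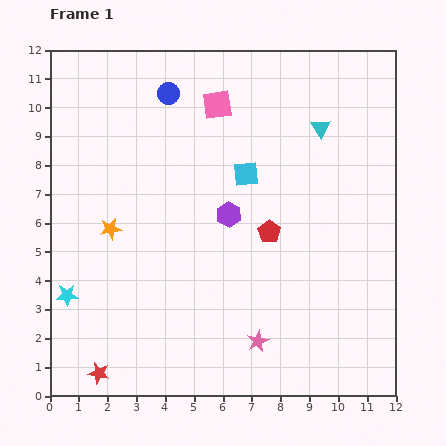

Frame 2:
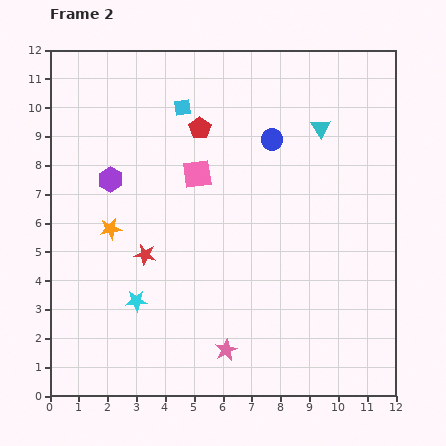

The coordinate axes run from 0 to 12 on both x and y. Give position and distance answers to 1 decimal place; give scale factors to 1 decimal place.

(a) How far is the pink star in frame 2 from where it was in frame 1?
1.1

The pink star moved from (7.2, 1.9) to (6.1, 1.6), a distance of √(1.1² + 0.3²) ≈ 1.1.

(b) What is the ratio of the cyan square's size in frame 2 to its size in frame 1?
0.7×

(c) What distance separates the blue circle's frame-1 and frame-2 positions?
3.9

The blue circle moved from (4.1, 10.5) to (7.7, 8.9), a distance of √(3.6² + 1.6²) ≈ 3.9.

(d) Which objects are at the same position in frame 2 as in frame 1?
the orange star, the cyan triangle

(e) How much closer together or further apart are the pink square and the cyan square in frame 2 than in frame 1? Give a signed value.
-0.2

Distance in frame 1: 2.6. Distance in frame 2: 2.4.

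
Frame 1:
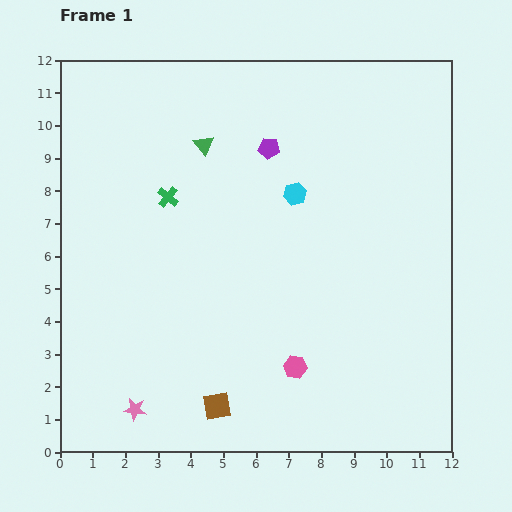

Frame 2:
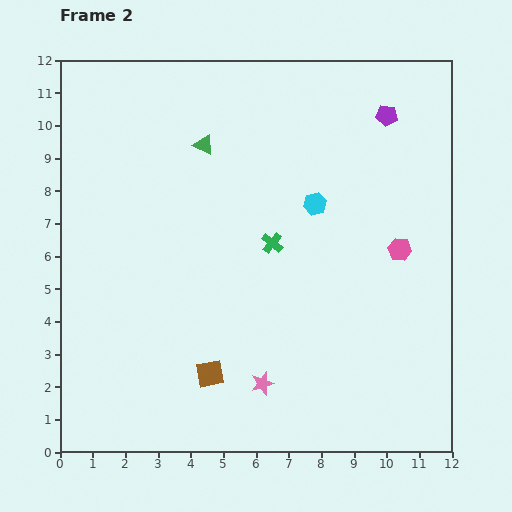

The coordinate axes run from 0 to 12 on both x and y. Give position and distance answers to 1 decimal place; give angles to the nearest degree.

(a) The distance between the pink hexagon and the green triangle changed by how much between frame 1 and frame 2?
-0.6

Distance in frame 1: 7.4. Distance in frame 2: 6.8.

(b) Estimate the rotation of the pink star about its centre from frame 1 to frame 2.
25° counter-clockwise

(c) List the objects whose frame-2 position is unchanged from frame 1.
the green triangle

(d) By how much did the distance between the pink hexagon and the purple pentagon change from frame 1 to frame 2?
-2.6

Distance in frame 1: 6.7. Distance in frame 2: 4.1.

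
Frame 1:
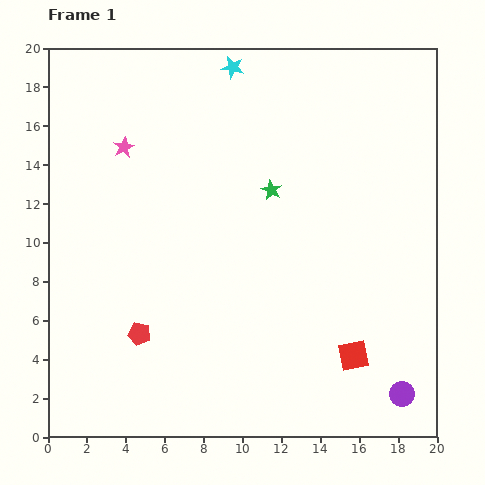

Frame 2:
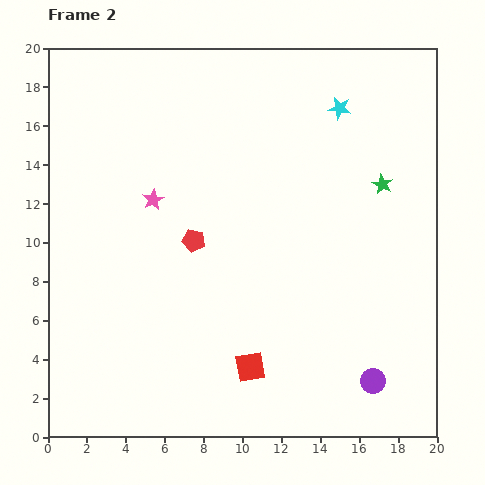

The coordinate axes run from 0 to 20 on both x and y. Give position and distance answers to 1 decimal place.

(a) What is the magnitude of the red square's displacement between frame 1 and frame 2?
5.3

The red square moved from (15.7, 4.2) to (10.4, 3.6), a distance of √(5.3² + 0.6²) ≈ 5.3.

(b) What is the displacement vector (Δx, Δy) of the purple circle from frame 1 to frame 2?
(-1.5, 0.7)

The purple circle was at (18.2, 2.2) in frame 1 and (16.7, 2.9) in frame 2.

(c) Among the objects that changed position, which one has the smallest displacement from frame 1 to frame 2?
the purple circle

(moved 1.7)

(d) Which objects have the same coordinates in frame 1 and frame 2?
none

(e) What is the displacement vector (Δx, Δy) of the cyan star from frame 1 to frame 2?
(5.5, -2.1)

The cyan star was at (9.5, 19.0) in frame 1 and (15.0, 16.9) in frame 2.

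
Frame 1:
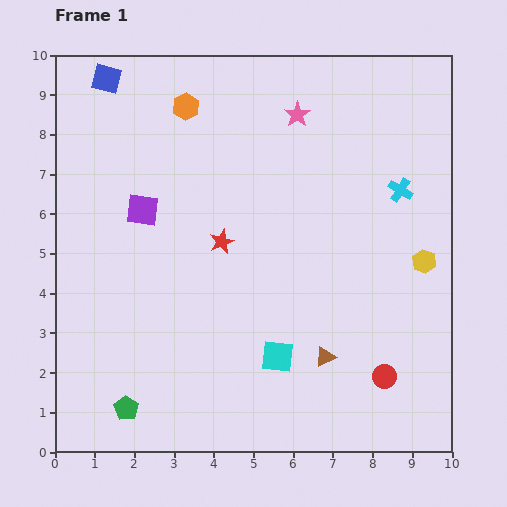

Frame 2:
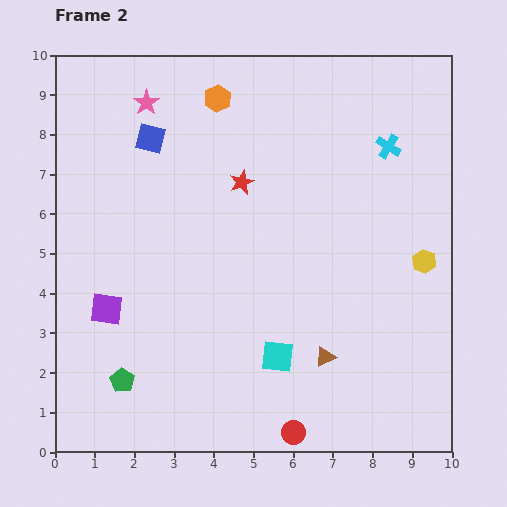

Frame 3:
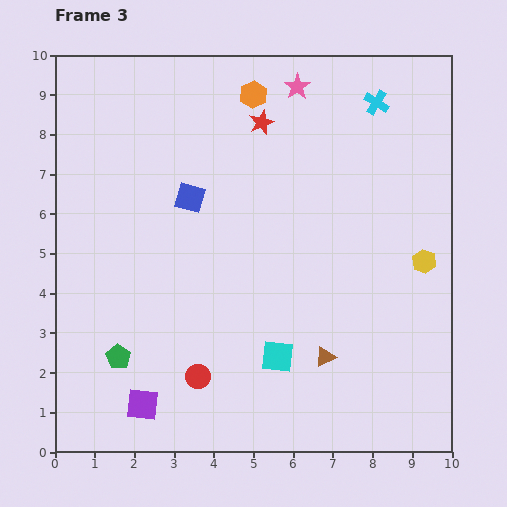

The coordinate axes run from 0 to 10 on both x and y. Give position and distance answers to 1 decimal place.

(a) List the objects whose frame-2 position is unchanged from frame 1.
the cyan square, the yellow hexagon, the brown triangle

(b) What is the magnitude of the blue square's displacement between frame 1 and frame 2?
1.9

The blue square moved from (1.3, 9.4) to (2.4, 7.9), a distance of √(1.1² + 1.5²) ≈ 1.9.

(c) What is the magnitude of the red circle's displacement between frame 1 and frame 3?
4.7

The red circle moved from (8.3, 1.9) to (3.6, 1.9), a distance of √(4.7² + 0.0²) ≈ 4.7.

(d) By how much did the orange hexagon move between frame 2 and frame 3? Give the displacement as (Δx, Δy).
(0.9, 0.1)

The orange hexagon was at (4.1, 8.9) in frame 2 and (5.0, 9.0) in frame 3.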